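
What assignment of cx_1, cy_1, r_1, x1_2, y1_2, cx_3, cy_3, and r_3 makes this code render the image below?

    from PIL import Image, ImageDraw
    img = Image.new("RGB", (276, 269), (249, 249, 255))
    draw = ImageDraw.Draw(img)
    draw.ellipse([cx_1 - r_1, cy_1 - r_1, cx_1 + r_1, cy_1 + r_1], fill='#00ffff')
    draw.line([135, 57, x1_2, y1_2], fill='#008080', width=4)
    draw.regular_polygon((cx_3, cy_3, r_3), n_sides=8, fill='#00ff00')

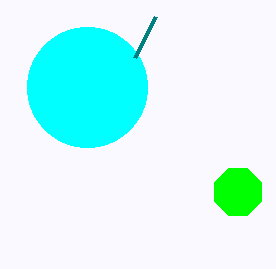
cx_1 = 87; cy_1 = 87; r_1 = 60; x1_2 = 156; y1_2 = 16; cx_3 = 238; cy_3 = 192; r_3 = 25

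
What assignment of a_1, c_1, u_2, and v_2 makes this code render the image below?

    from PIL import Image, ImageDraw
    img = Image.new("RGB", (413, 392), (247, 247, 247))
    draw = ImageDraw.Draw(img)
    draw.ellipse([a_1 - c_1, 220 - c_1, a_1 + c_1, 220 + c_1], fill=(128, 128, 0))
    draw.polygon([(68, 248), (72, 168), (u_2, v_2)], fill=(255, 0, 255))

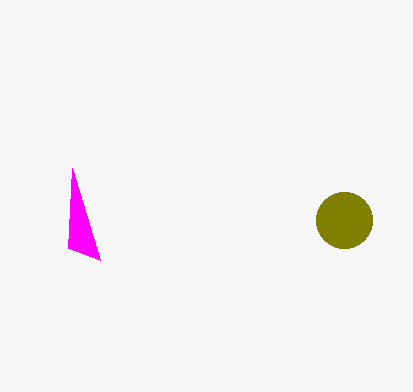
a_1 = 344, c_1 = 28, u_2 = 100, v_2 = 260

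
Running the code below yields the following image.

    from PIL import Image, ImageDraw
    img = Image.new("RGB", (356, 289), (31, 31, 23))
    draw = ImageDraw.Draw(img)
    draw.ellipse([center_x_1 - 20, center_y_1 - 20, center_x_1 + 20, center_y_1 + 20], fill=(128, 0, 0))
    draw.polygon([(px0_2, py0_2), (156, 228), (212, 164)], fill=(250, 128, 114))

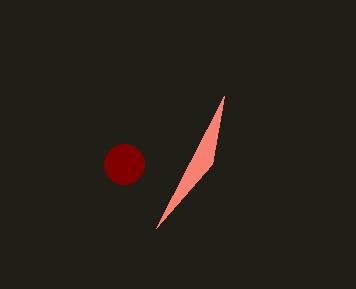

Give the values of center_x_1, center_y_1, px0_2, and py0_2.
center_x_1 = 124, center_y_1 = 164, px0_2 = 224, py0_2 = 96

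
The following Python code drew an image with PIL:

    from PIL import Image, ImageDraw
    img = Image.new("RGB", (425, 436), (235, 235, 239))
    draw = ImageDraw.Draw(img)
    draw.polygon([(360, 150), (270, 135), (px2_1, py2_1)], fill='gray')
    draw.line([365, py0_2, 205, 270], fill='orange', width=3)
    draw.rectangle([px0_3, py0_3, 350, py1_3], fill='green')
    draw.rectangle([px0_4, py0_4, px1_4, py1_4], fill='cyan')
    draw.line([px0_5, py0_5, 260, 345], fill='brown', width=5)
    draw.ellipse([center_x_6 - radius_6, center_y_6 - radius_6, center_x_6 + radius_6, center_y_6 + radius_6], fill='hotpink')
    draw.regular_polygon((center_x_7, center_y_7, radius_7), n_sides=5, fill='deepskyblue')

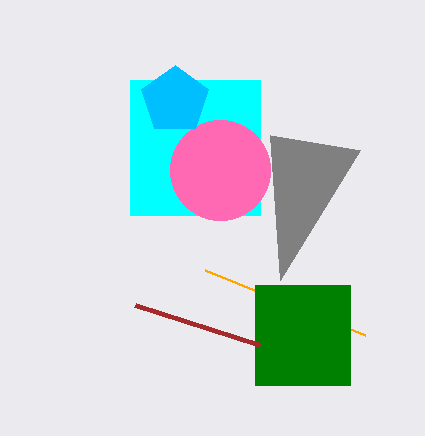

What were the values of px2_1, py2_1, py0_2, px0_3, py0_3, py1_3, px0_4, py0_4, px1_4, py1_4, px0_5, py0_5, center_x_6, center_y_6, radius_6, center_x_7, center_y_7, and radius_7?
px2_1 = 280; py2_1 = 280; py0_2 = 335; px0_3 = 255; py0_3 = 285; py1_3 = 385; px0_4 = 130; py0_4 = 80; px1_4 = 260; py1_4 = 215; px0_5 = 135; py0_5 = 305; center_x_6 = 220; center_y_6 = 170; radius_6 = 50; center_x_7 = 175; center_y_7 = 100; radius_7 = 35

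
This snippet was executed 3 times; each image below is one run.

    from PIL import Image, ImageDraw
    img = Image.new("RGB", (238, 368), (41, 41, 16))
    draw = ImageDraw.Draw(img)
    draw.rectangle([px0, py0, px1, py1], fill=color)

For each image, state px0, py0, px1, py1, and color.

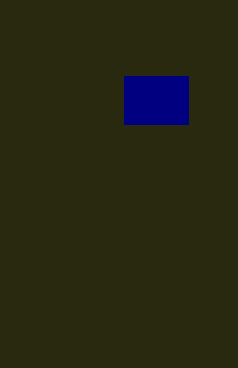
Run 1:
px0 = 124, py0 = 76, px1 = 188, py1 = 124, color = 'navy'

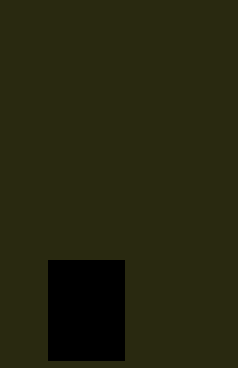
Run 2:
px0 = 48
py0 = 260
px1 = 124
py1 = 360
color = 'black'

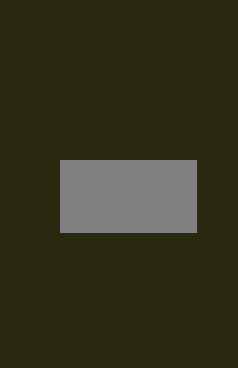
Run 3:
px0 = 60, py0 = 160, px1 = 196, py1 = 232, color = 'gray'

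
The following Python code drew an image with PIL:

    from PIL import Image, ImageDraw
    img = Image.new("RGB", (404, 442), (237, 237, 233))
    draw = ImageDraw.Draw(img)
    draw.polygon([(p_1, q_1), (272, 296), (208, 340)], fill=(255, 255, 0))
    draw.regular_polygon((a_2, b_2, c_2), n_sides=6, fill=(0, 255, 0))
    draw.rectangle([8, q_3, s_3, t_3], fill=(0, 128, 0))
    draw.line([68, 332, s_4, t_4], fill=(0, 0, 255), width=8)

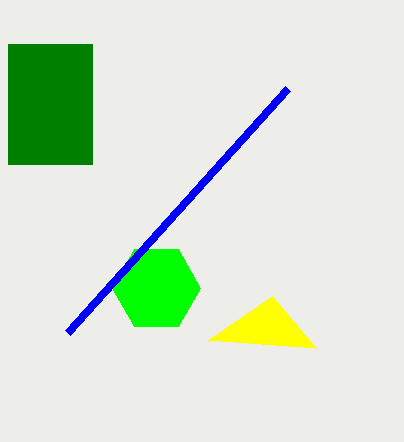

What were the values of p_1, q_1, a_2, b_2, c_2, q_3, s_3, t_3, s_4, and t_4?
p_1 = 316; q_1 = 348; a_2 = 156; b_2 = 288; c_2 = 44; q_3 = 44; s_3 = 92; t_3 = 164; s_4 = 288; t_4 = 88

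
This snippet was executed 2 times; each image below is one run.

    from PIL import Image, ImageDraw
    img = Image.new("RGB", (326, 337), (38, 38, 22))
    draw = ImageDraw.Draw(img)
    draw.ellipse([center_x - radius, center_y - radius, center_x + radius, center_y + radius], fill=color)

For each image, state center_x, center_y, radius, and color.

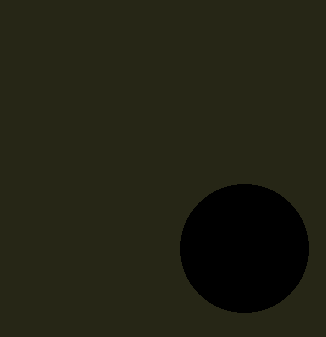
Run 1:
center_x = 244; center_y = 248; radius = 64; color = 'black'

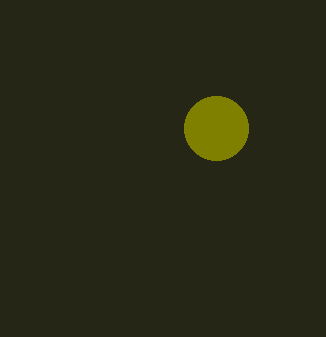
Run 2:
center_x = 216; center_y = 128; radius = 32; color = 'olive'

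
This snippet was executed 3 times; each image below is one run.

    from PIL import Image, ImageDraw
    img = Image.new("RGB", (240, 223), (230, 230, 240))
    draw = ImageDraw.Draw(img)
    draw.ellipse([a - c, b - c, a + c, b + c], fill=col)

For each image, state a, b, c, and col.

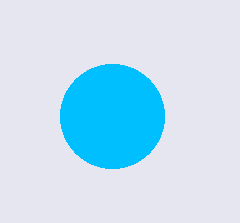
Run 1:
a = 112
b = 116
c = 52
col = 'deepskyblue'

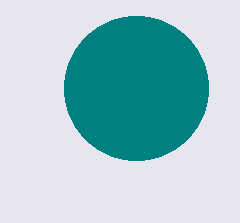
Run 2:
a = 136, b = 88, c = 72, col = 'teal'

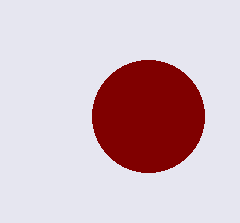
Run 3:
a = 148
b = 116
c = 56
col = 'maroon'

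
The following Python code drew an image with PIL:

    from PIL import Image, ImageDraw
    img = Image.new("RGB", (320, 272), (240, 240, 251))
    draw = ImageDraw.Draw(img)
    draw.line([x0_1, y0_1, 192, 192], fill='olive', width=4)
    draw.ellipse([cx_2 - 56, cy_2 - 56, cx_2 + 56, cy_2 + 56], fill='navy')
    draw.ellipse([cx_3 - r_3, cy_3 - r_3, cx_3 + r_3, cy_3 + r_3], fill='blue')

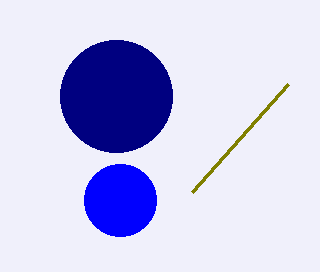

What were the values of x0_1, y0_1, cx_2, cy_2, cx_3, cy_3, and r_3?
x0_1 = 288; y0_1 = 84; cx_2 = 116; cy_2 = 96; cx_3 = 120; cy_3 = 200; r_3 = 36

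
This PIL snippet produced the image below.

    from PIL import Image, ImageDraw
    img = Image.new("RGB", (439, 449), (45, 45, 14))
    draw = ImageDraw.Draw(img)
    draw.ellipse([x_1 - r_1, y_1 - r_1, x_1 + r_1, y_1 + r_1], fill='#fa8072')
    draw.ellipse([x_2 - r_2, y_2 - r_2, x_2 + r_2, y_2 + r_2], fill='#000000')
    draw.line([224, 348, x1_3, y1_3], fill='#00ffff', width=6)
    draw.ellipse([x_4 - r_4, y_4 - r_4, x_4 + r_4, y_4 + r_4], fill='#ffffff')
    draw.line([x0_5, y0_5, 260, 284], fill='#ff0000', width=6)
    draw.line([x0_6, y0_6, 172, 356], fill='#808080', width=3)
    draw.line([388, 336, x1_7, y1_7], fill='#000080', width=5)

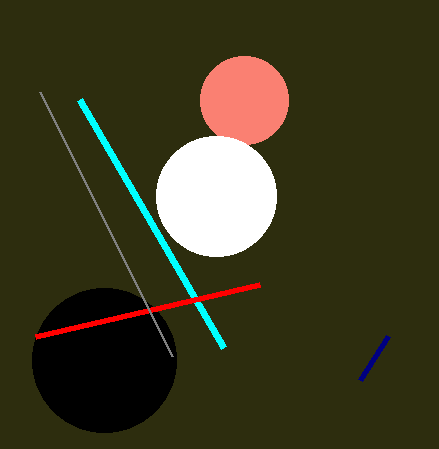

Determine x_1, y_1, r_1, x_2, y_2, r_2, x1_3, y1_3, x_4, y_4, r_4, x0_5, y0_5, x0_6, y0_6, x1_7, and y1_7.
x_1 = 244
y_1 = 100
r_1 = 44
x_2 = 104
y_2 = 360
r_2 = 72
x1_3 = 80
y1_3 = 100
x_4 = 216
y_4 = 196
r_4 = 60
x0_5 = 36
y0_5 = 336
x0_6 = 40
y0_6 = 92
x1_7 = 360
y1_7 = 380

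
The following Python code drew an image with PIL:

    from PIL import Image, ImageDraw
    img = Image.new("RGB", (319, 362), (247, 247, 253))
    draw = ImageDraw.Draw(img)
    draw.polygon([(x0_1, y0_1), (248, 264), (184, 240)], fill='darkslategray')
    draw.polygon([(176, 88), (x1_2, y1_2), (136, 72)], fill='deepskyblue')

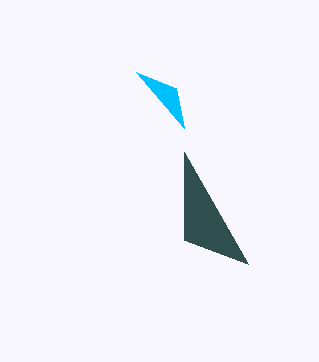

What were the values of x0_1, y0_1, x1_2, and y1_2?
x0_1 = 184; y0_1 = 152; x1_2 = 184; y1_2 = 128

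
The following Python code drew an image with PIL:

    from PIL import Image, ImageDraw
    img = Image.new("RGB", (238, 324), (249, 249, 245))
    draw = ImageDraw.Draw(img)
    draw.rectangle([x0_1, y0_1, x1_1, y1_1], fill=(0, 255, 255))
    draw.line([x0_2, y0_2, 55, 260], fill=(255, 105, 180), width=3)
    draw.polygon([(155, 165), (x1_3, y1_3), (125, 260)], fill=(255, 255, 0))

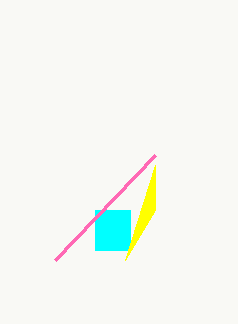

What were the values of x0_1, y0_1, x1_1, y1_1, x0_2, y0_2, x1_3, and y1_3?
x0_1 = 95; y0_1 = 210; x1_1 = 130; y1_1 = 250; x0_2 = 155; y0_2 = 155; x1_3 = 155; y1_3 = 210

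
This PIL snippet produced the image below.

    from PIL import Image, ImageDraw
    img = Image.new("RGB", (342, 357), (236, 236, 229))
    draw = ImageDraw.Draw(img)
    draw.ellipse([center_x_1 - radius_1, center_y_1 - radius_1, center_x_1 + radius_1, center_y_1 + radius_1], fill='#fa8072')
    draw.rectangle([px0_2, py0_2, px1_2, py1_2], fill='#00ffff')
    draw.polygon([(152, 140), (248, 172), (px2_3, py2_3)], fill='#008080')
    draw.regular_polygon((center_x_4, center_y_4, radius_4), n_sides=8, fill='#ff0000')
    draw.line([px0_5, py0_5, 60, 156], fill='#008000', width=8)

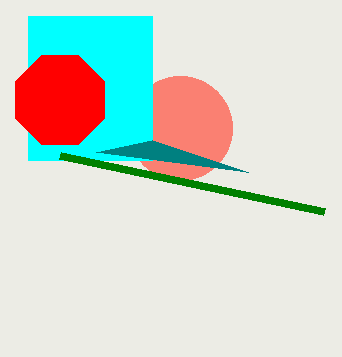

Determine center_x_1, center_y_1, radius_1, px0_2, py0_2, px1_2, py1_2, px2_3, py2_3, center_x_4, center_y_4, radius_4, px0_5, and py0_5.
center_x_1 = 180
center_y_1 = 128
radius_1 = 52
px0_2 = 28
py0_2 = 16
px1_2 = 152
py1_2 = 160
px2_3 = 96
py2_3 = 152
center_x_4 = 60
center_y_4 = 100
radius_4 = 48
px0_5 = 324
py0_5 = 212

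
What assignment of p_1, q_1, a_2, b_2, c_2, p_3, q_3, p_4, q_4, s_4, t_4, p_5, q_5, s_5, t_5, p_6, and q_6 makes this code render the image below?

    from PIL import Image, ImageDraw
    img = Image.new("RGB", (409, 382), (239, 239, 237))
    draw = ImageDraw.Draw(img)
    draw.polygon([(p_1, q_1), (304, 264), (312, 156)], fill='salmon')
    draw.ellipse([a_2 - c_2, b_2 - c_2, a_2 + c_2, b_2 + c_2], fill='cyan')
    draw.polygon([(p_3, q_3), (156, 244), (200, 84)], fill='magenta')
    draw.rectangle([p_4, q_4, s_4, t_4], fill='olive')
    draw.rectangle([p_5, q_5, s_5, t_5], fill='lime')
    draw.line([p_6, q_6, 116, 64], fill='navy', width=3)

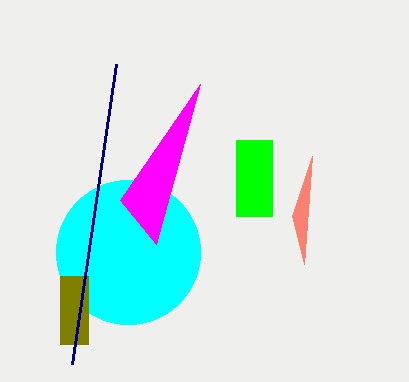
p_1 = 292
q_1 = 216
a_2 = 128
b_2 = 252
c_2 = 72
p_3 = 120
q_3 = 200
p_4 = 60
q_4 = 276
s_4 = 88
t_4 = 344
p_5 = 236
q_5 = 140
s_5 = 272
t_5 = 216
p_6 = 72
q_6 = 364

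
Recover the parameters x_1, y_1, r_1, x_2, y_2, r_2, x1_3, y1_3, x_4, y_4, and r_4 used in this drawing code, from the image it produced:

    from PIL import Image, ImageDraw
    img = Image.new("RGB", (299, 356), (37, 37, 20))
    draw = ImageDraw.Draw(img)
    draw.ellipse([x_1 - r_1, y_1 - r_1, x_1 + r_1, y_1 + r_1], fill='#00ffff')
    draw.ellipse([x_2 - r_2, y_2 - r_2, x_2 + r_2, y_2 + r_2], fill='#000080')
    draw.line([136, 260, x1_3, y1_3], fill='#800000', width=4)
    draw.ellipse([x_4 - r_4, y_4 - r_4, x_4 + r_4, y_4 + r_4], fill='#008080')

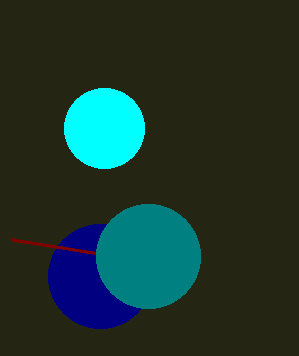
x_1 = 104, y_1 = 128, r_1 = 40, x_2 = 100, y_2 = 276, r_2 = 52, x1_3 = 12, y1_3 = 240, x_4 = 148, y_4 = 256, r_4 = 52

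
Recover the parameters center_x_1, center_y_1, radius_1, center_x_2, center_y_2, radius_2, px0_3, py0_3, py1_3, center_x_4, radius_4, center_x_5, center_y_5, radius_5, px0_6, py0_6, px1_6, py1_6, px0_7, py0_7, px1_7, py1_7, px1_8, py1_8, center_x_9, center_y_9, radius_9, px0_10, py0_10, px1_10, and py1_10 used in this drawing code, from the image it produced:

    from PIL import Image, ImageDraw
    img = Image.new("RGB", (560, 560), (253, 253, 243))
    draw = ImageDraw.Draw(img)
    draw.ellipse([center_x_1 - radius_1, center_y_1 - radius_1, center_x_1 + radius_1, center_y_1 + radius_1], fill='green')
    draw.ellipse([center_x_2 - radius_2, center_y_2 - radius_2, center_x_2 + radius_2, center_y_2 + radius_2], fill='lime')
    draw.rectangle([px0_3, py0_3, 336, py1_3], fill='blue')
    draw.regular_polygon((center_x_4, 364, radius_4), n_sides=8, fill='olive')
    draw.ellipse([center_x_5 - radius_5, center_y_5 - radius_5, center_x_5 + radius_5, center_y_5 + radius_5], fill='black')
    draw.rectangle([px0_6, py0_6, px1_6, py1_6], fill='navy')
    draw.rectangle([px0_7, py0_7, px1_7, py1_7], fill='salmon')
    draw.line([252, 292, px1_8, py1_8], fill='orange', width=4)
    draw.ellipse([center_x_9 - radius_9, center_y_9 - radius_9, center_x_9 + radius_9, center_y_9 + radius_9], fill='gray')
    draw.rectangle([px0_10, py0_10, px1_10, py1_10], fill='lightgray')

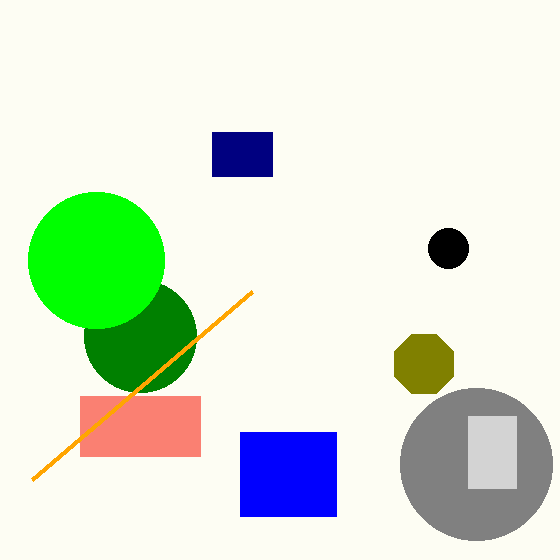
center_x_1 = 140; center_y_1 = 336; radius_1 = 56; center_x_2 = 96; center_y_2 = 260; radius_2 = 68; px0_3 = 240; py0_3 = 432; py1_3 = 516; center_x_4 = 424; radius_4 = 32; center_x_5 = 448; center_y_5 = 248; radius_5 = 20; px0_6 = 212; py0_6 = 132; px1_6 = 272; py1_6 = 176; px0_7 = 80; py0_7 = 396; px1_7 = 200; py1_7 = 456; px1_8 = 32; py1_8 = 480; center_x_9 = 476; center_y_9 = 464; radius_9 = 76; px0_10 = 468; py0_10 = 416; px1_10 = 516; py1_10 = 488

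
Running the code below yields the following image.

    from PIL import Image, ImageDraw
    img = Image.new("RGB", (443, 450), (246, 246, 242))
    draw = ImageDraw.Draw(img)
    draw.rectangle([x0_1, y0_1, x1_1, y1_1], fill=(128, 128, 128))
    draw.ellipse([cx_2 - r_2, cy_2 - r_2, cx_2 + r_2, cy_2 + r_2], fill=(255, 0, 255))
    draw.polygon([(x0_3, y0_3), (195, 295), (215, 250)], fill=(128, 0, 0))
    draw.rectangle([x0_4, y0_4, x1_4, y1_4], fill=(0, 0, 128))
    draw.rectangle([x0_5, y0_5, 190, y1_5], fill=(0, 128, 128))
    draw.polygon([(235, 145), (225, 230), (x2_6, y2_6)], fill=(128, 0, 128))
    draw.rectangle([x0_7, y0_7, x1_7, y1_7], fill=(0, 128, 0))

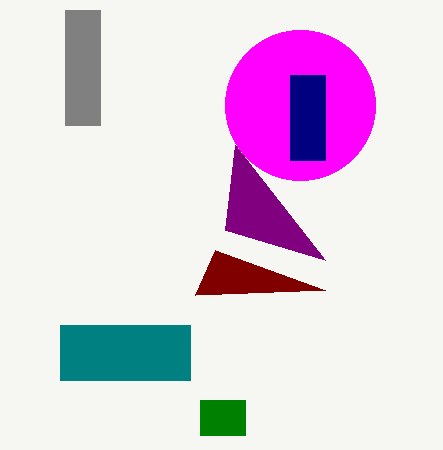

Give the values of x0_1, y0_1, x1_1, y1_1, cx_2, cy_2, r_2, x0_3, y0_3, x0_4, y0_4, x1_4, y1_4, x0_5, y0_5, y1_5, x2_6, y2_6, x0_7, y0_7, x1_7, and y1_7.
x0_1 = 65; y0_1 = 10; x1_1 = 100; y1_1 = 125; cx_2 = 300; cy_2 = 105; r_2 = 75; x0_3 = 325; y0_3 = 290; x0_4 = 290; y0_4 = 75; x1_4 = 325; y1_4 = 160; x0_5 = 60; y0_5 = 325; y1_5 = 380; x2_6 = 325; y2_6 = 260; x0_7 = 200; y0_7 = 400; x1_7 = 245; y1_7 = 435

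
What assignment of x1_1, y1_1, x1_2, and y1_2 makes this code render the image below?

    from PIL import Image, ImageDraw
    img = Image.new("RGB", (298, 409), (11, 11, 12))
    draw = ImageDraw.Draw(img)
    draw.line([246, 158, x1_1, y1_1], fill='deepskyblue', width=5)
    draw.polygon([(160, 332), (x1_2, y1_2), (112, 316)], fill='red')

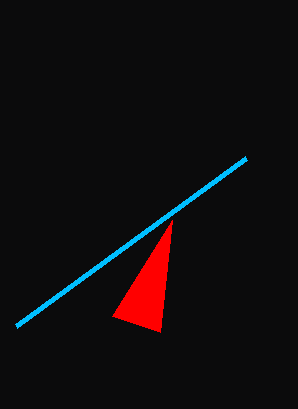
x1_1 = 16; y1_1 = 326; x1_2 = 172; y1_2 = 220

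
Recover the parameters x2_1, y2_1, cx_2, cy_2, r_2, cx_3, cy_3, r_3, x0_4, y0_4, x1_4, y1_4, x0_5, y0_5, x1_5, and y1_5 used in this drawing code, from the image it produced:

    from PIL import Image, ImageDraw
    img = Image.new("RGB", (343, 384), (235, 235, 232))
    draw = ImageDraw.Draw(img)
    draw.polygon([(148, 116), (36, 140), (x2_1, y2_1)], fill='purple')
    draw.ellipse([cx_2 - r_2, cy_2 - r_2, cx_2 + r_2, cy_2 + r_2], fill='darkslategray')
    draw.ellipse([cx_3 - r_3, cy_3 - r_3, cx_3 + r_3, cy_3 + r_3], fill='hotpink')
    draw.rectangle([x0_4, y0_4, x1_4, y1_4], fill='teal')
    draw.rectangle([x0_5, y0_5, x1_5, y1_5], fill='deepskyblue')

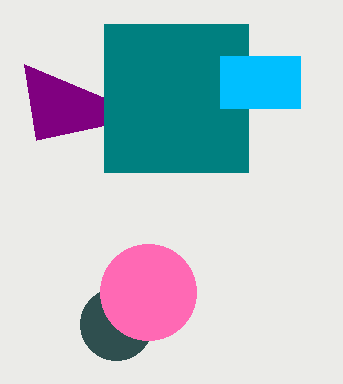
x2_1 = 24; y2_1 = 64; cx_2 = 116; cy_2 = 324; r_2 = 36; cx_3 = 148; cy_3 = 292; r_3 = 48; x0_4 = 104; y0_4 = 24; x1_4 = 248; y1_4 = 172; x0_5 = 220; y0_5 = 56; x1_5 = 300; y1_5 = 108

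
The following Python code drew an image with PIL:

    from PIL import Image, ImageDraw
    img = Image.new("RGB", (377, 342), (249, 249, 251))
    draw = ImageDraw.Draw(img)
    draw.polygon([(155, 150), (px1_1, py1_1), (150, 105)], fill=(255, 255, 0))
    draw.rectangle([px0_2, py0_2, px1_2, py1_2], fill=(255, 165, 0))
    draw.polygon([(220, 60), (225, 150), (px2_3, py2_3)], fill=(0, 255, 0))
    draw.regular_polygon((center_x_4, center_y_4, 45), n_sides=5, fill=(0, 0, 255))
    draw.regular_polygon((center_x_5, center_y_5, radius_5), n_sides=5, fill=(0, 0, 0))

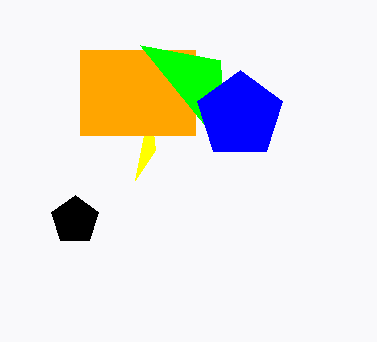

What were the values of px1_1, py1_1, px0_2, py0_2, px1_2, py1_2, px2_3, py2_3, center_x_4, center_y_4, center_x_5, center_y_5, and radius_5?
px1_1 = 135; py1_1 = 180; px0_2 = 80; py0_2 = 50; px1_2 = 195; py1_2 = 135; px2_3 = 140; py2_3 = 45; center_x_4 = 240; center_y_4 = 115; center_x_5 = 75; center_y_5 = 220; radius_5 = 25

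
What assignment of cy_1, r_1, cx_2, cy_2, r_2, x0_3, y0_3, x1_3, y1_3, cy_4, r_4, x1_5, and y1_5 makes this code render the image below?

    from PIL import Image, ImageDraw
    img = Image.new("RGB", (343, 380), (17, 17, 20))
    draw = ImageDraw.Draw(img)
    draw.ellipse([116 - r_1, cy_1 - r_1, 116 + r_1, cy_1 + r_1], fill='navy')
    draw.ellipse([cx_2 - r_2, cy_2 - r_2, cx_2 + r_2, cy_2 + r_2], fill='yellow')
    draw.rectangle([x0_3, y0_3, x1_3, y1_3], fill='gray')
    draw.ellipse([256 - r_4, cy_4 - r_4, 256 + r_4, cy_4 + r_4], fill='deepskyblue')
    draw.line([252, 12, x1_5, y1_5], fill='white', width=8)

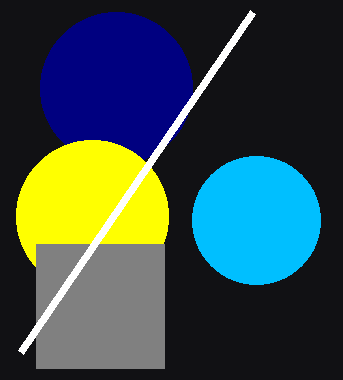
cy_1 = 88; r_1 = 76; cx_2 = 92; cy_2 = 216; r_2 = 76; x0_3 = 36; y0_3 = 244; x1_3 = 164; y1_3 = 368; cy_4 = 220; r_4 = 64; x1_5 = 20; y1_5 = 352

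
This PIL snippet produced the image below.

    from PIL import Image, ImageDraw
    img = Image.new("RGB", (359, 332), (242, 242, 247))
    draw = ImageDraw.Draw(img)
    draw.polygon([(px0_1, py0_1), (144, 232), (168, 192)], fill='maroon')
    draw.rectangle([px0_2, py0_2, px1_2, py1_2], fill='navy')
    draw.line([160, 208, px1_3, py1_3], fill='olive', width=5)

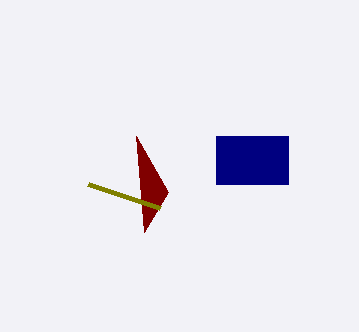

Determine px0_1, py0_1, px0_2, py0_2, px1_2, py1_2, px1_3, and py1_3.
px0_1 = 136; py0_1 = 136; px0_2 = 216; py0_2 = 136; px1_2 = 288; py1_2 = 184; px1_3 = 88; py1_3 = 184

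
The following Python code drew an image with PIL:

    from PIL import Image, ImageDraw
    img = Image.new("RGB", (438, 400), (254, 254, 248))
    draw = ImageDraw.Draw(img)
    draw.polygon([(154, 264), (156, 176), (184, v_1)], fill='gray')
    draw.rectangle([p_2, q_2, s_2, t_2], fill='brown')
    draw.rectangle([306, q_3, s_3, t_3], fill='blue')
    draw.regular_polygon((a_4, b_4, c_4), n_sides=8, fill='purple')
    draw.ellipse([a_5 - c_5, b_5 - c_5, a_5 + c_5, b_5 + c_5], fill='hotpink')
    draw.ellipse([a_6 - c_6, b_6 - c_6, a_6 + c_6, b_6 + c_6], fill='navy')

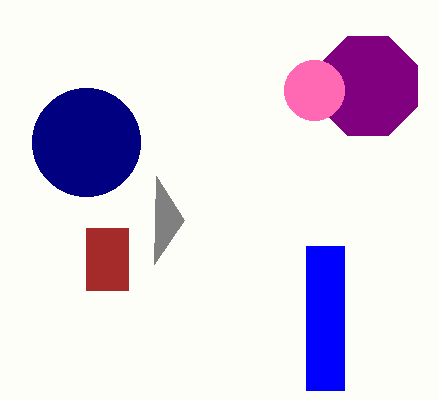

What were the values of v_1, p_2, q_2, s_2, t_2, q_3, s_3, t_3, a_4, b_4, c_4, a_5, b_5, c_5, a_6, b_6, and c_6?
v_1 = 220
p_2 = 86
q_2 = 228
s_2 = 128
t_2 = 290
q_3 = 246
s_3 = 344
t_3 = 390
a_4 = 368
b_4 = 86
c_4 = 54
a_5 = 314
b_5 = 90
c_5 = 30
a_6 = 86
b_6 = 142
c_6 = 54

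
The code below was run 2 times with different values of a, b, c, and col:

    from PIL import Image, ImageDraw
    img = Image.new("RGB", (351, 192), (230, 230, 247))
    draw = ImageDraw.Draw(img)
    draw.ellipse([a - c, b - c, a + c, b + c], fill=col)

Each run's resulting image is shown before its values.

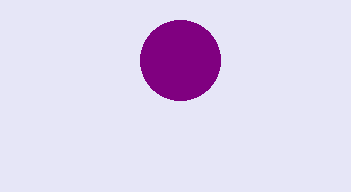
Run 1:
a = 180, b = 60, c = 40, col = 'purple'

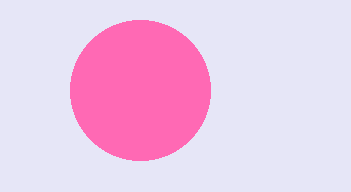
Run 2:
a = 140
b = 90
c = 70
col = 'hotpink'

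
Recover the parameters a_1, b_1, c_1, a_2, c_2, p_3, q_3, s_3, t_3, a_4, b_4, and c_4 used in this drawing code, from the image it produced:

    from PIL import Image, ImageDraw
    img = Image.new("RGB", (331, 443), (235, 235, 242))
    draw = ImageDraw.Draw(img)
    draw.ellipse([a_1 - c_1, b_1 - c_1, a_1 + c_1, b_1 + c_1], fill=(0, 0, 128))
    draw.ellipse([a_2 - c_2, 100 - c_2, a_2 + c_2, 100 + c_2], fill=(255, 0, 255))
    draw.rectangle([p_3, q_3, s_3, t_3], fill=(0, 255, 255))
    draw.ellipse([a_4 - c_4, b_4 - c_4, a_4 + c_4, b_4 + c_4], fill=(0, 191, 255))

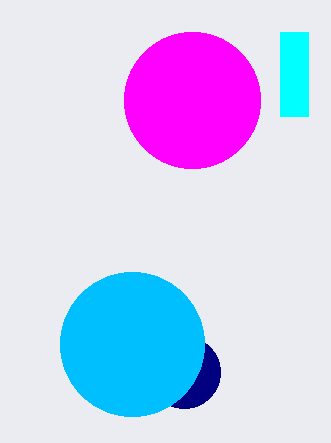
a_1 = 184; b_1 = 372; c_1 = 36; a_2 = 192; c_2 = 68; p_3 = 280; q_3 = 32; s_3 = 308; t_3 = 116; a_4 = 132; b_4 = 344; c_4 = 72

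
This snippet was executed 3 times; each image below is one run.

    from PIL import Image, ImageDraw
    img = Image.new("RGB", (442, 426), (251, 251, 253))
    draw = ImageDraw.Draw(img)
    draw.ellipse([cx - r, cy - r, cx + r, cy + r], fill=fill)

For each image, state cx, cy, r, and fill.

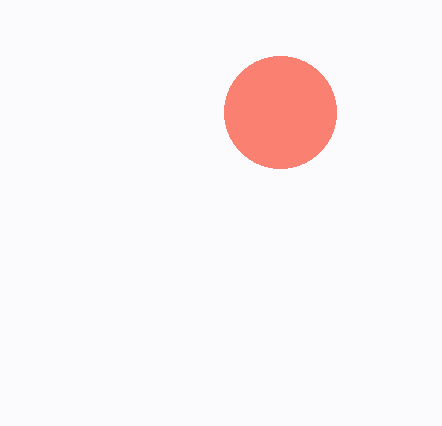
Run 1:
cx = 280; cy = 112; r = 56; fill = 'salmon'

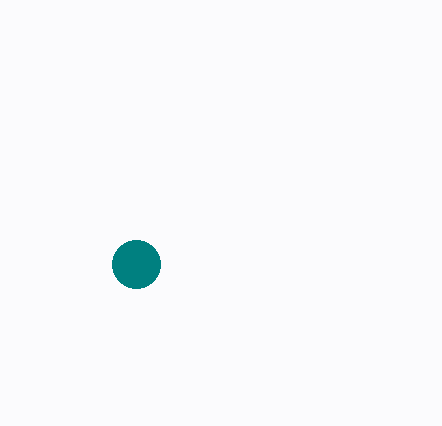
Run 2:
cx = 136
cy = 264
r = 24
fill = 'teal'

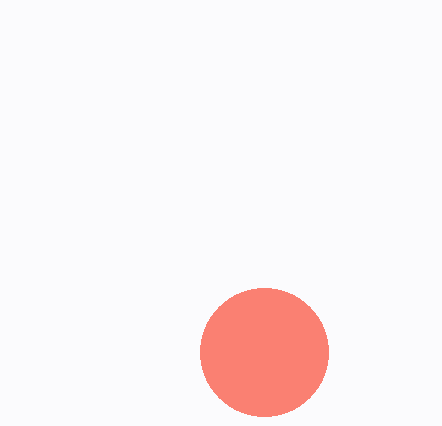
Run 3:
cx = 264
cy = 352
r = 64
fill = 'salmon'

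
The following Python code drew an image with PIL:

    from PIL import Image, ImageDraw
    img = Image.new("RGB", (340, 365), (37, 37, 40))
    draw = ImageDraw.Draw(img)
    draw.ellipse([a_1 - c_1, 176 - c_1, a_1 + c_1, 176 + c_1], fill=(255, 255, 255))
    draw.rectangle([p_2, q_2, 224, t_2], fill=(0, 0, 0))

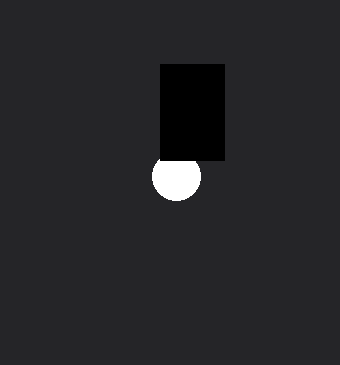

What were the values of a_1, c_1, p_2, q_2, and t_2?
a_1 = 176; c_1 = 24; p_2 = 160; q_2 = 64; t_2 = 160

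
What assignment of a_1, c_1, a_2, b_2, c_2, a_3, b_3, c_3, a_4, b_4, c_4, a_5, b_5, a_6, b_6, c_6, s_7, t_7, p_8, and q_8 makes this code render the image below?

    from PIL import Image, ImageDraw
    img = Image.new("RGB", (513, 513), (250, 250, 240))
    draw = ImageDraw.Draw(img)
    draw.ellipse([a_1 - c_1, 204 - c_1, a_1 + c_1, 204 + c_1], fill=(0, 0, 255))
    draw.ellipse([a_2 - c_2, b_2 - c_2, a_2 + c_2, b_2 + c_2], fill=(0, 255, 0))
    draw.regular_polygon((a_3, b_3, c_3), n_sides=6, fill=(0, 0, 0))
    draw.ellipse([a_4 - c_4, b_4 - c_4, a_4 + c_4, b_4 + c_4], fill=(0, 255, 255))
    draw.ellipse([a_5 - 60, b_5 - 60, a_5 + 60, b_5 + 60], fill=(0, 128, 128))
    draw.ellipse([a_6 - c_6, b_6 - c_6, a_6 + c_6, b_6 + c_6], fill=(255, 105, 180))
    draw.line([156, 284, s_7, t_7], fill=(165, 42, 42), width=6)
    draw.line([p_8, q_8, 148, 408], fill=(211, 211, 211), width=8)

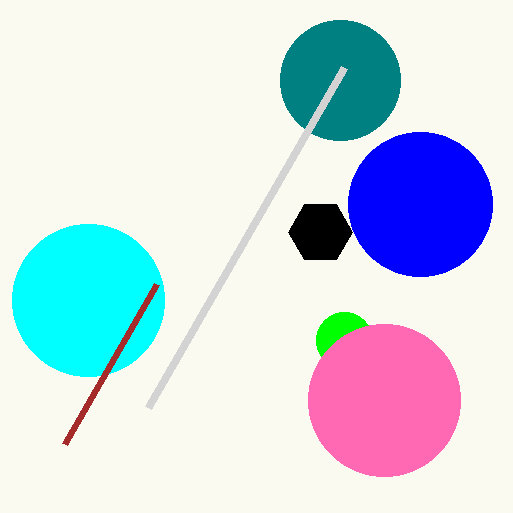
a_1 = 420; c_1 = 72; a_2 = 344; b_2 = 340; c_2 = 28; a_3 = 320; b_3 = 232; c_3 = 32; a_4 = 88; b_4 = 300; c_4 = 76; a_5 = 340; b_5 = 80; a_6 = 384; b_6 = 400; c_6 = 76; s_7 = 64; t_7 = 444; p_8 = 344; q_8 = 68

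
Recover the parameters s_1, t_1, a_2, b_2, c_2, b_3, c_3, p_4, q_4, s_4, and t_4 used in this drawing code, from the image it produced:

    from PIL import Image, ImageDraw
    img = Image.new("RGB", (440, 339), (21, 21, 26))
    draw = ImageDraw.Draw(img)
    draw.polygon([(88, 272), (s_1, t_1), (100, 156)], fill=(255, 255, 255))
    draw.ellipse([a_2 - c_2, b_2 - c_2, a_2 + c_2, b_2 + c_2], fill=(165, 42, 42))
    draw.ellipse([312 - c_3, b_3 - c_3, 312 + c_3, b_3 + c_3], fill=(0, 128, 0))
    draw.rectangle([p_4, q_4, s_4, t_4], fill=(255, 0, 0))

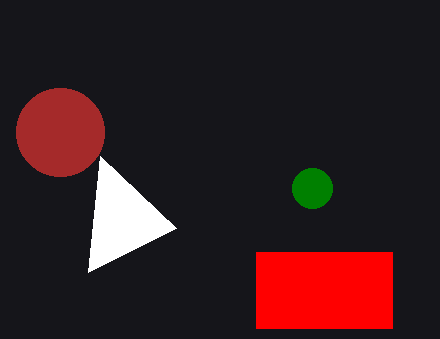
s_1 = 176
t_1 = 228
a_2 = 60
b_2 = 132
c_2 = 44
b_3 = 188
c_3 = 20
p_4 = 256
q_4 = 252
s_4 = 392
t_4 = 328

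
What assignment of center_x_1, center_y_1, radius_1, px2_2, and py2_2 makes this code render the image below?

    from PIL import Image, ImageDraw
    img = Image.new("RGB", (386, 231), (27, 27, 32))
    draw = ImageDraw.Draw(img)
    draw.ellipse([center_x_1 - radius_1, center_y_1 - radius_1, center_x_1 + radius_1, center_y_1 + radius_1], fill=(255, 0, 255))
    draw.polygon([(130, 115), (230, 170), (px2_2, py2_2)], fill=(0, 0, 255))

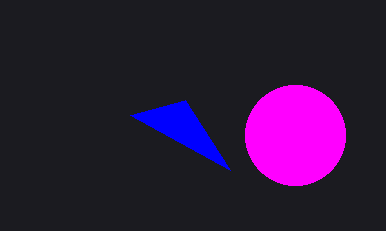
center_x_1 = 295
center_y_1 = 135
radius_1 = 50
px2_2 = 185
py2_2 = 100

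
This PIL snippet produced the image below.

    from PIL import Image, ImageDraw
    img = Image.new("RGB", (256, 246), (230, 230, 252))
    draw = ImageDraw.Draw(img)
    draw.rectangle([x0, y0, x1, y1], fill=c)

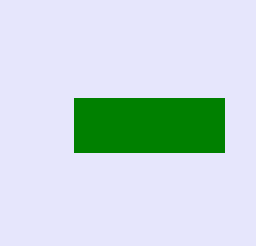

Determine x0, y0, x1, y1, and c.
x0 = 74
y0 = 98
x1 = 224
y1 = 152
c = 'green'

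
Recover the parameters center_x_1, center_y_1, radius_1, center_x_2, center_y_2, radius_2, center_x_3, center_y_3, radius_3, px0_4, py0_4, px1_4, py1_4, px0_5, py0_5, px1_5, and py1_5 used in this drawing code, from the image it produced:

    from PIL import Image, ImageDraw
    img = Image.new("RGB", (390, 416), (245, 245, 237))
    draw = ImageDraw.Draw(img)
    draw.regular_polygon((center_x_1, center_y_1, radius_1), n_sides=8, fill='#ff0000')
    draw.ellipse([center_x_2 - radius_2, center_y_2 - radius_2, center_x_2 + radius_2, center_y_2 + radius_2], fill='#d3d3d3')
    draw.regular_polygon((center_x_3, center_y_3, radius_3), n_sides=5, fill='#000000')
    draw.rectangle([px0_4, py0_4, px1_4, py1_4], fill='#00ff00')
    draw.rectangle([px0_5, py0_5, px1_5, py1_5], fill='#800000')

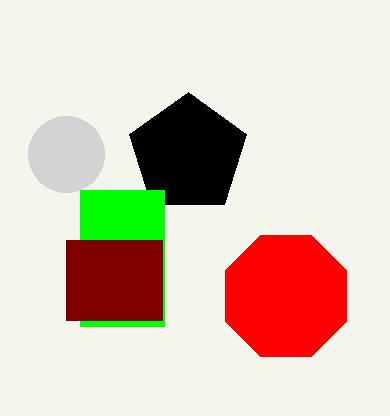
center_x_1 = 286
center_y_1 = 296
radius_1 = 66
center_x_2 = 66
center_y_2 = 154
radius_2 = 38
center_x_3 = 188
center_y_3 = 154
radius_3 = 62
px0_4 = 80
py0_4 = 190
px1_4 = 164
py1_4 = 326
px0_5 = 66
py0_5 = 240
px1_5 = 162
py1_5 = 320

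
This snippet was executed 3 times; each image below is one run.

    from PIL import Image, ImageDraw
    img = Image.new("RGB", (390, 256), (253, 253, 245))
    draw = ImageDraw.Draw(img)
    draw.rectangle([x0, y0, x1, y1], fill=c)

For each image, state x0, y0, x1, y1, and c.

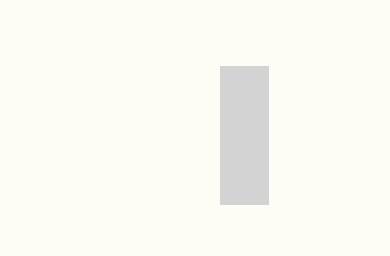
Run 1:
x0 = 220
y0 = 66
x1 = 268
y1 = 204
c = 'lightgray'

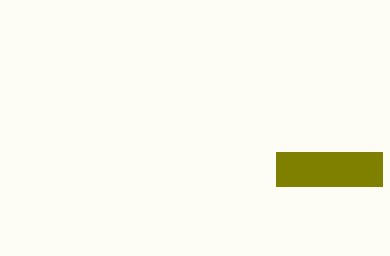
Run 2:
x0 = 276; y0 = 152; x1 = 382; y1 = 186; c = 'olive'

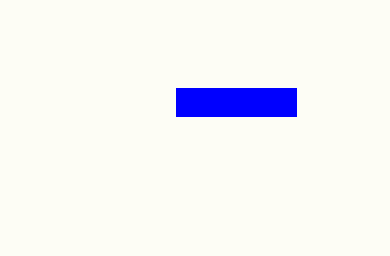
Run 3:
x0 = 176
y0 = 88
x1 = 296
y1 = 116
c = 'blue'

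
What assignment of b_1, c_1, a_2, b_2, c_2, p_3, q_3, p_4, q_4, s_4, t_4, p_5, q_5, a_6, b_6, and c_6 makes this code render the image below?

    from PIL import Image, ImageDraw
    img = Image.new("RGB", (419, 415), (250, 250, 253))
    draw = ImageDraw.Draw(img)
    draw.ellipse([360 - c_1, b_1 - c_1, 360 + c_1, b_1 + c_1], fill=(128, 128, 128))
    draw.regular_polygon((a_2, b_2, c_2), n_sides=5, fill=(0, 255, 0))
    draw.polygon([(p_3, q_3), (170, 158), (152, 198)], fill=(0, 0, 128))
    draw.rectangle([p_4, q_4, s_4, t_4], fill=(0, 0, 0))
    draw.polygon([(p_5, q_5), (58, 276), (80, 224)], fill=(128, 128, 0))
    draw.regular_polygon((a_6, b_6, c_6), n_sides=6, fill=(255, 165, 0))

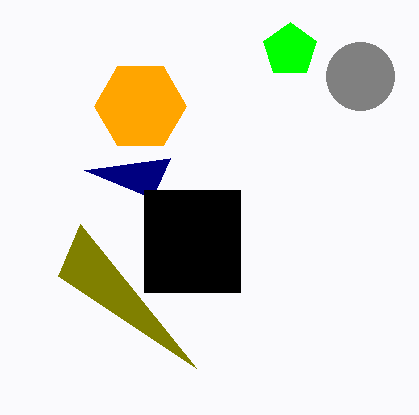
b_1 = 76, c_1 = 34, a_2 = 290, b_2 = 50, c_2 = 28, p_3 = 84, q_3 = 170, p_4 = 144, q_4 = 190, s_4 = 240, t_4 = 292, p_5 = 196, q_5 = 368, a_6 = 140, b_6 = 106, c_6 = 46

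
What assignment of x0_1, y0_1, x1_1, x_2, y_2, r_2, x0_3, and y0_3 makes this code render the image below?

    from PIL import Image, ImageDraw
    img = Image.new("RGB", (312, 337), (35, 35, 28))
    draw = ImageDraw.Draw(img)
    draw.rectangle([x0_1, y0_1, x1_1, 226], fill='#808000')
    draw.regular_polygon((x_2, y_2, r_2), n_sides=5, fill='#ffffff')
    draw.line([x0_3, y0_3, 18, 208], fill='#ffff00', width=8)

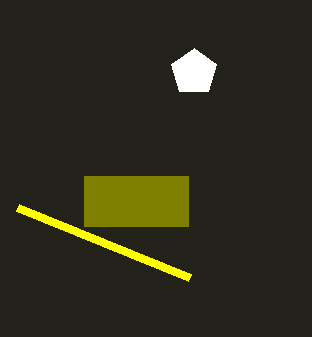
x0_1 = 84; y0_1 = 176; x1_1 = 188; x_2 = 194; y_2 = 72; r_2 = 24; x0_3 = 190; y0_3 = 278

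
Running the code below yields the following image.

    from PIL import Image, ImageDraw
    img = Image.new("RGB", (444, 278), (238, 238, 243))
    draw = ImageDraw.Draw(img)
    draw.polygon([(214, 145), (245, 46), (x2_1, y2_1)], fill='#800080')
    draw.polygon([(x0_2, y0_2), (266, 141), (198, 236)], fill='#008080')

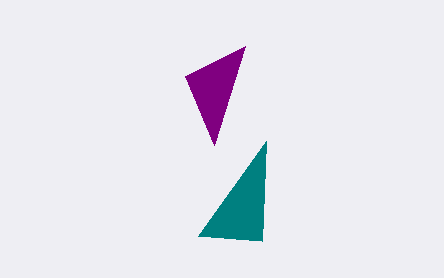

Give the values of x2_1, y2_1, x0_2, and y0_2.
x2_1 = 185; y2_1 = 76; x0_2 = 262; y0_2 = 241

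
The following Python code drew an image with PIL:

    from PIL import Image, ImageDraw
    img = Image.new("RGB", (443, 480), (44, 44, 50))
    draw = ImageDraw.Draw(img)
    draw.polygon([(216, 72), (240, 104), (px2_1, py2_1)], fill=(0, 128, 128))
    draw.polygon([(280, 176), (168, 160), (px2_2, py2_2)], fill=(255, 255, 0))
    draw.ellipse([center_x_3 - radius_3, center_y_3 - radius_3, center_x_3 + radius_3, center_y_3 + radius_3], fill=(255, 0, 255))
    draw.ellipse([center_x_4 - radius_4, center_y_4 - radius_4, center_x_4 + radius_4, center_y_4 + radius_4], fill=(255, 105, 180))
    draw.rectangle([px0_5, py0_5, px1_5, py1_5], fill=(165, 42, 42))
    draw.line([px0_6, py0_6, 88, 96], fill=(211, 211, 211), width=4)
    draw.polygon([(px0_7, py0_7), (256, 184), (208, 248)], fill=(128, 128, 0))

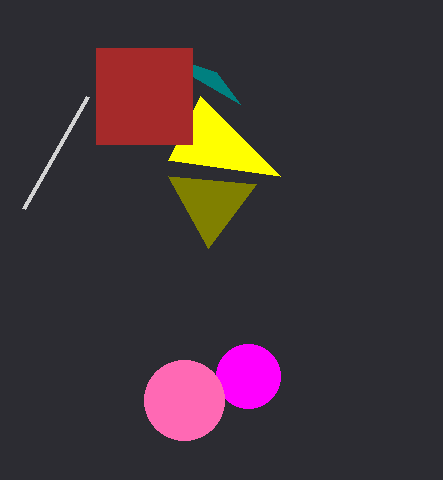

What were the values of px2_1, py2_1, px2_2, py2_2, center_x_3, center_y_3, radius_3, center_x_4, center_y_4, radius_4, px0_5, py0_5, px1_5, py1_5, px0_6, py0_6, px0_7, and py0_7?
px2_1 = 144; py2_1 = 48; px2_2 = 200; py2_2 = 96; center_x_3 = 248; center_y_3 = 376; radius_3 = 32; center_x_4 = 184; center_y_4 = 400; radius_4 = 40; px0_5 = 96; py0_5 = 48; px1_5 = 192; py1_5 = 144; px0_6 = 24; py0_6 = 208; px0_7 = 168; py0_7 = 176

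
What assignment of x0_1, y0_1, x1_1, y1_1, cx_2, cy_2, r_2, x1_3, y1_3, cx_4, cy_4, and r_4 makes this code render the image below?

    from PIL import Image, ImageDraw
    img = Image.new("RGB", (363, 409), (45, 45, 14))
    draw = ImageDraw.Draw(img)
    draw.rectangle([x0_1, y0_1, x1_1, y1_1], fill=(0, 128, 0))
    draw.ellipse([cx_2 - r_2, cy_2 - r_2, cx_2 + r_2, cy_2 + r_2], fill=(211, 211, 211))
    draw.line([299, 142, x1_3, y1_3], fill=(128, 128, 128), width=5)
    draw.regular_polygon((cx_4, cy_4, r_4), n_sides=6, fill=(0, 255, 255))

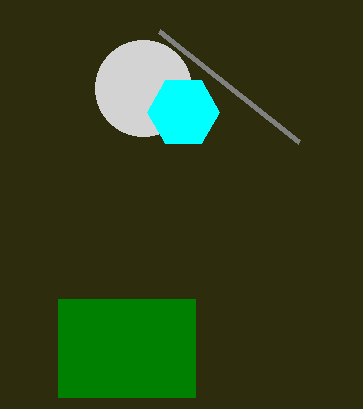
x0_1 = 58
y0_1 = 299
x1_1 = 195
y1_1 = 397
cx_2 = 143
cy_2 = 88
r_2 = 48
x1_3 = 159
y1_3 = 31
cx_4 = 183
cy_4 = 112
r_4 = 36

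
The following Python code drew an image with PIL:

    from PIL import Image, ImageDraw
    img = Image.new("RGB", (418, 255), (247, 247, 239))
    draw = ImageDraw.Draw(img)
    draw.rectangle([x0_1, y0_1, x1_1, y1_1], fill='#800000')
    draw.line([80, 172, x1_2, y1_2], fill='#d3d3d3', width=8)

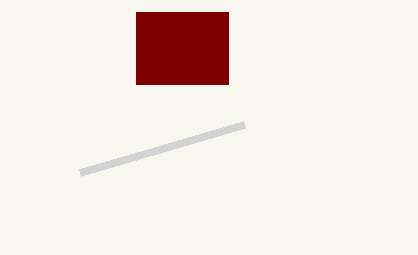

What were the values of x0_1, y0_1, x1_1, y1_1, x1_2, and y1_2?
x0_1 = 136
y0_1 = 12
x1_1 = 228
y1_1 = 84
x1_2 = 244
y1_2 = 124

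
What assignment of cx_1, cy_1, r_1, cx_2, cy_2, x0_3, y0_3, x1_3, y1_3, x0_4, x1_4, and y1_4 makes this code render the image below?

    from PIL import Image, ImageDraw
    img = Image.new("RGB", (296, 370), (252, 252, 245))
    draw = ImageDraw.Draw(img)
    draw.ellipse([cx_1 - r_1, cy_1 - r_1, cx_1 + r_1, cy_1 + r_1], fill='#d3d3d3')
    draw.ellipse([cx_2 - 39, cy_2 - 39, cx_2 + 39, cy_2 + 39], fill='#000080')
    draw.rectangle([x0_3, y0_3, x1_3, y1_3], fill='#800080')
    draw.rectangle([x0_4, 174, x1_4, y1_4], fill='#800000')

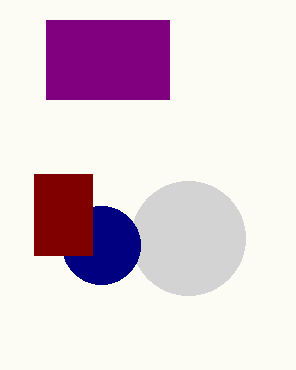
cx_1 = 188; cy_1 = 238; r_1 = 57; cx_2 = 101; cy_2 = 245; x0_3 = 46; y0_3 = 20; x1_3 = 169; y1_3 = 99; x0_4 = 34; x1_4 = 92; y1_4 = 255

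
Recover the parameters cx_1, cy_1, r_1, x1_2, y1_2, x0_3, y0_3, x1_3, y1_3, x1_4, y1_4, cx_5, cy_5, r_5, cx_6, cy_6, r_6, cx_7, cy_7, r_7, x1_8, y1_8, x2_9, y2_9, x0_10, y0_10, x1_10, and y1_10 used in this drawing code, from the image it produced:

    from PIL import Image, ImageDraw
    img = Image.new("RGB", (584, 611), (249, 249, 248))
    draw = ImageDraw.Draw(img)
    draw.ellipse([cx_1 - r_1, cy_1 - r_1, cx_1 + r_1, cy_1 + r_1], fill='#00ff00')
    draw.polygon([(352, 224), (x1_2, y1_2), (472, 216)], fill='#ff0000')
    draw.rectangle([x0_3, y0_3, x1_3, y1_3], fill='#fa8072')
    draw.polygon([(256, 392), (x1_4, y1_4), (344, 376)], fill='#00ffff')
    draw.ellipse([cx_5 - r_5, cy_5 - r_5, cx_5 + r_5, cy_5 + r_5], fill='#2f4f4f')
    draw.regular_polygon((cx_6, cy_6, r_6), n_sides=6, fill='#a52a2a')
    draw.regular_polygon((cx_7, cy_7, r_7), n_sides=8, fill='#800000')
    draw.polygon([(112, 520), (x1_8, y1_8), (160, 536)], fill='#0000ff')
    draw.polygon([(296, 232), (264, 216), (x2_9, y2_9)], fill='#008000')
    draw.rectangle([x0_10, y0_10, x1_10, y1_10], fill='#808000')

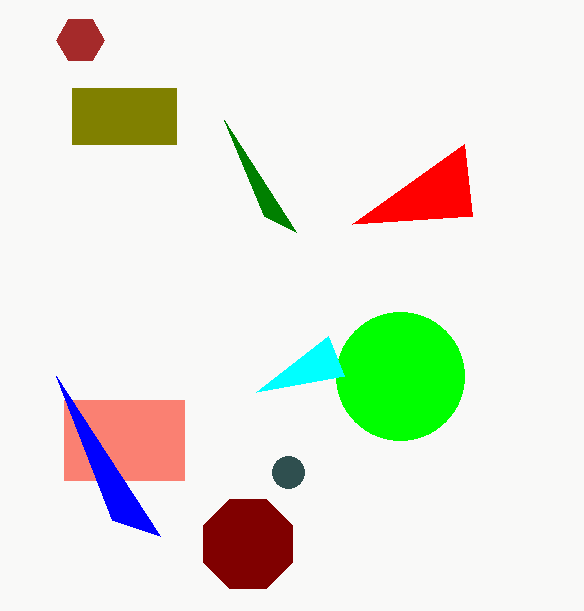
cx_1 = 400, cy_1 = 376, r_1 = 64, x1_2 = 464, y1_2 = 144, x0_3 = 64, y0_3 = 400, x1_3 = 184, y1_3 = 480, x1_4 = 328, y1_4 = 336, cx_5 = 288, cy_5 = 472, r_5 = 16, cx_6 = 80, cy_6 = 40, r_6 = 24, cx_7 = 248, cy_7 = 544, r_7 = 48, x1_8 = 56, y1_8 = 376, x2_9 = 224, y2_9 = 120, x0_10 = 72, y0_10 = 88, x1_10 = 176, y1_10 = 144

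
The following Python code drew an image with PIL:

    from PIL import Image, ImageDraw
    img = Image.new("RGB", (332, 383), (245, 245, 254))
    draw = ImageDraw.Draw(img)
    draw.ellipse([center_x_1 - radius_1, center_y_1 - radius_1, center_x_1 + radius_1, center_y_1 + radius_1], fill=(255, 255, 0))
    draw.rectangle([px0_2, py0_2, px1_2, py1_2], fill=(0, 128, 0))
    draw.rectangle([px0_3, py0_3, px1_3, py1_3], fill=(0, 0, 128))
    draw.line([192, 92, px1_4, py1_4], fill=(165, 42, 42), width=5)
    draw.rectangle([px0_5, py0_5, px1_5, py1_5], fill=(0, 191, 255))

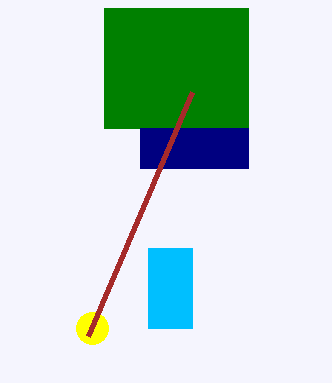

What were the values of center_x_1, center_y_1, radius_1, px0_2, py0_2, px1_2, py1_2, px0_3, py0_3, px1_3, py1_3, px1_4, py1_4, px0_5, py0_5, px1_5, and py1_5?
center_x_1 = 92, center_y_1 = 328, radius_1 = 16, px0_2 = 104, py0_2 = 8, px1_2 = 248, py1_2 = 128, px0_3 = 140, py0_3 = 128, px1_3 = 248, py1_3 = 168, px1_4 = 88, py1_4 = 336, px0_5 = 148, py0_5 = 248, px1_5 = 192, py1_5 = 328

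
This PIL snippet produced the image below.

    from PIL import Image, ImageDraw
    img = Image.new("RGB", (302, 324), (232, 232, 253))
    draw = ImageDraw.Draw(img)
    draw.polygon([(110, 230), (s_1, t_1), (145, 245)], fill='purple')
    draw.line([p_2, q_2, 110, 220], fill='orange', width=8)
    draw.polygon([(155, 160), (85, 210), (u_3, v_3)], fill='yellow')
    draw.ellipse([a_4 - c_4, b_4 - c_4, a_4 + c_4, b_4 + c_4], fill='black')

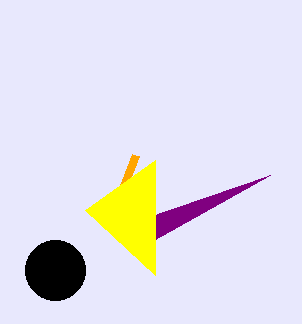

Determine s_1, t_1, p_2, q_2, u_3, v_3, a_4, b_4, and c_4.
s_1 = 270, t_1 = 175, p_2 = 135, q_2 = 155, u_3 = 155, v_3 = 275, a_4 = 55, b_4 = 270, c_4 = 30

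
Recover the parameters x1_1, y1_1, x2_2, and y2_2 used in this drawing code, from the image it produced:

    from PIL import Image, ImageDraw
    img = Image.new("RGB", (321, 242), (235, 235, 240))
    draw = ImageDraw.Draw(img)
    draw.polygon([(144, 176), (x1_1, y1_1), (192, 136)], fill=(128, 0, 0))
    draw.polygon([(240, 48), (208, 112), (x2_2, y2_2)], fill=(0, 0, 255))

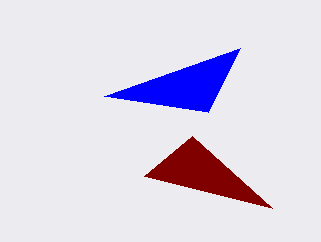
x1_1 = 272
y1_1 = 208
x2_2 = 104
y2_2 = 96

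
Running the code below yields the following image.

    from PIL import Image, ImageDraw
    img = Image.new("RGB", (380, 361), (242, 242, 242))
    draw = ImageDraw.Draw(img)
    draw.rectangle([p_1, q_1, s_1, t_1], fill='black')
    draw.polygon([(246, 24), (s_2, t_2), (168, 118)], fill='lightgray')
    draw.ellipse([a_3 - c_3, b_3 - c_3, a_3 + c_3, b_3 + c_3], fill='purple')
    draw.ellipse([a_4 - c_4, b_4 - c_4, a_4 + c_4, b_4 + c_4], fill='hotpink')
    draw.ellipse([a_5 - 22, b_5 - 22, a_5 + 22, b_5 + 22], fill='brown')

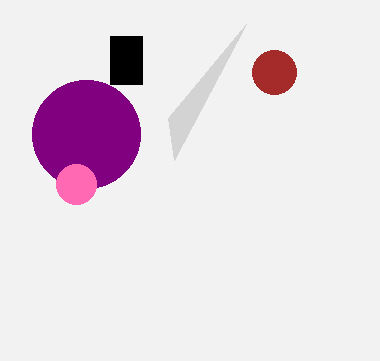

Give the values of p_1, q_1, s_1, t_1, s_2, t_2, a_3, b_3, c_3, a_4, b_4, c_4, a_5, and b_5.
p_1 = 110, q_1 = 36, s_1 = 142, t_1 = 84, s_2 = 174, t_2 = 160, a_3 = 86, b_3 = 134, c_3 = 54, a_4 = 76, b_4 = 184, c_4 = 20, a_5 = 274, b_5 = 72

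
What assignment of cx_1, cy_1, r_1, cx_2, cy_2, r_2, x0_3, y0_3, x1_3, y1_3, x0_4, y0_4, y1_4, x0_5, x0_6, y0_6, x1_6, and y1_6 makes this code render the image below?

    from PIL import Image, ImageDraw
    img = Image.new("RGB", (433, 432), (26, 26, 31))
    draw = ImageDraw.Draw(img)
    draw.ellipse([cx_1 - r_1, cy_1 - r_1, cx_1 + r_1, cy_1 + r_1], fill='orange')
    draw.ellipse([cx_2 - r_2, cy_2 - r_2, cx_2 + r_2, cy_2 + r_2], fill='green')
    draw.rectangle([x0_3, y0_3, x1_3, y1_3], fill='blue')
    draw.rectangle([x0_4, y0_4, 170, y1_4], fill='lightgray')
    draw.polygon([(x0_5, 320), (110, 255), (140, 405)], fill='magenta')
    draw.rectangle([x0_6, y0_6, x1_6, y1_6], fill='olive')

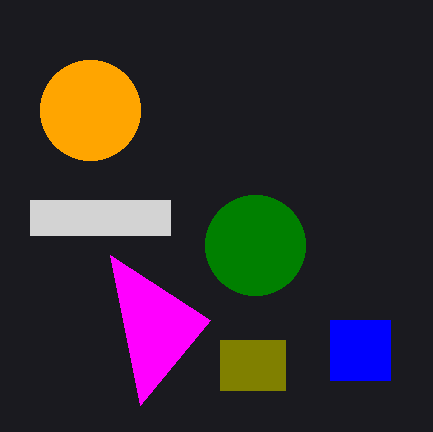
cx_1 = 90; cy_1 = 110; r_1 = 50; cx_2 = 255; cy_2 = 245; r_2 = 50; x0_3 = 330; y0_3 = 320; x1_3 = 390; y1_3 = 380; x0_4 = 30; y0_4 = 200; y1_4 = 235; x0_5 = 210; x0_6 = 220; y0_6 = 340; x1_6 = 285; y1_6 = 390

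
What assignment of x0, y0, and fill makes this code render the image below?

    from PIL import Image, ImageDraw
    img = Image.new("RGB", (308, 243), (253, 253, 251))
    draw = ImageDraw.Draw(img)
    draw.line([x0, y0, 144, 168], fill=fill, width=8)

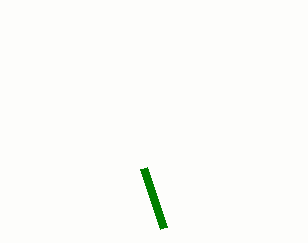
x0 = 164
y0 = 228
fill = 'green'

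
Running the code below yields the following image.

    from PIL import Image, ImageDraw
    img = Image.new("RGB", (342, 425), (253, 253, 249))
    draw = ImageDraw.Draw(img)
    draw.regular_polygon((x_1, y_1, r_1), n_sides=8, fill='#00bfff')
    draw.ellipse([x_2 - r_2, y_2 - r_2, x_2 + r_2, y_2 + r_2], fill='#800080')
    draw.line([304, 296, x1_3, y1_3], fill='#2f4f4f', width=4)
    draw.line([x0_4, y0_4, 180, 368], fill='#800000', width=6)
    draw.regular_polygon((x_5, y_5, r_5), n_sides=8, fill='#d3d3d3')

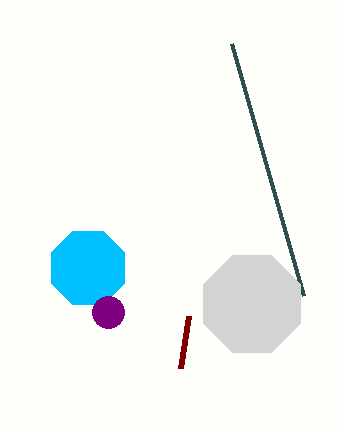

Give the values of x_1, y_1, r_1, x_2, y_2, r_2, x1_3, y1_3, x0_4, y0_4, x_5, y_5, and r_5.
x_1 = 88; y_1 = 268; r_1 = 40; x_2 = 108; y_2 = 312; r_2 = 16; x1_3 = 232; y1_3 = 44; x0_4 = 188; y0_4 = 316; x_5 = 252; y_5 = 304; r_5 = 52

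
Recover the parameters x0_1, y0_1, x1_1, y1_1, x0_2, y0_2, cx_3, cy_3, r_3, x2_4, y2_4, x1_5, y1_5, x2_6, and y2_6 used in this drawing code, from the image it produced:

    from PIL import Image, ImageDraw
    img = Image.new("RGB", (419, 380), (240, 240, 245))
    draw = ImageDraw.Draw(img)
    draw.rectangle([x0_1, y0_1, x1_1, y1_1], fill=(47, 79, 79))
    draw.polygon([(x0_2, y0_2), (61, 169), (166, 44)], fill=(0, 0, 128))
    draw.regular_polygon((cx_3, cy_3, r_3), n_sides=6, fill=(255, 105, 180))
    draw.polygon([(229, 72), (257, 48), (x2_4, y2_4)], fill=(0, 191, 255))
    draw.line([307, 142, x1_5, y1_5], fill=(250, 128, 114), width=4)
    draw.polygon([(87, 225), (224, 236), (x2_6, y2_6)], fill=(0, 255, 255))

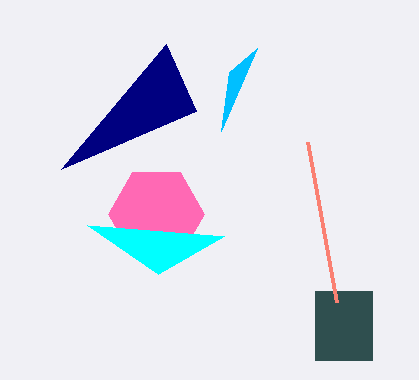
x0_1 = 315; y0_1 = 291; x1_1 = 372; y1_1 = 360; x0_2 = 196; y0_2 = 111; cx_3 = 156; cy_3 = 214; r_3 = 48; x2_4 = 221; y2_4 = 131; x1_5 = 336; y1_5 = 302; x2_6 = 158; y2_6 = 274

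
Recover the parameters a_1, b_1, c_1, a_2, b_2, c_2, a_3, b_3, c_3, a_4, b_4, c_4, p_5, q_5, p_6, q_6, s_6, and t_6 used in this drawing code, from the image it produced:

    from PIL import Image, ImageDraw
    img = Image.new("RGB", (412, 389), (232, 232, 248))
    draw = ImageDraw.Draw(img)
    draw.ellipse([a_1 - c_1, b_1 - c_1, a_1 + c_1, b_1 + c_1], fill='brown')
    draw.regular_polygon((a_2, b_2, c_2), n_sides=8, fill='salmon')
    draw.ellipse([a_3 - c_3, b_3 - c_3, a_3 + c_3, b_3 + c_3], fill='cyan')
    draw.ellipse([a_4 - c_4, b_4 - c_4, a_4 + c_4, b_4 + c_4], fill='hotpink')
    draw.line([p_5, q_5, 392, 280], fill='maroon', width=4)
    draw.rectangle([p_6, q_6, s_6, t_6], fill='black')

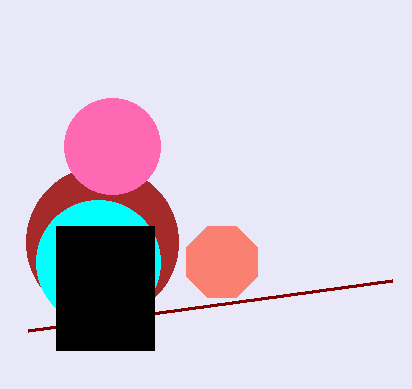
a_1 = 102, b_1 = 242, c_1 = 76, a_2 = 222, b_2 = 262, c_2 = 38, a_3 = 98, b_3 = 262, c_3 = 62, a_4 = 112, b_4 = 146, c_4 = 48, p_5 = 28, q_5 = 330, p_6 = 56, q_6 = 226, s_6 = 154, t_6 = 350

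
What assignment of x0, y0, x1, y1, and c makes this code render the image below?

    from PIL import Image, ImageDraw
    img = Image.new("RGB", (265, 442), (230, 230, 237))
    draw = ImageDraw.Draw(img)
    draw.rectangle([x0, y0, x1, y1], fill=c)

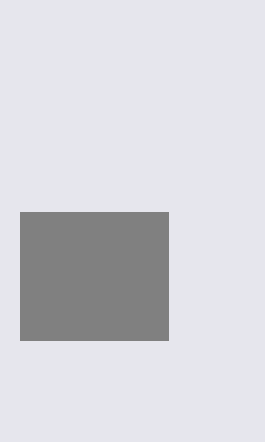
x0 = 20
y0 = 212
x1 = 168
y1 = 340
c = 'gray'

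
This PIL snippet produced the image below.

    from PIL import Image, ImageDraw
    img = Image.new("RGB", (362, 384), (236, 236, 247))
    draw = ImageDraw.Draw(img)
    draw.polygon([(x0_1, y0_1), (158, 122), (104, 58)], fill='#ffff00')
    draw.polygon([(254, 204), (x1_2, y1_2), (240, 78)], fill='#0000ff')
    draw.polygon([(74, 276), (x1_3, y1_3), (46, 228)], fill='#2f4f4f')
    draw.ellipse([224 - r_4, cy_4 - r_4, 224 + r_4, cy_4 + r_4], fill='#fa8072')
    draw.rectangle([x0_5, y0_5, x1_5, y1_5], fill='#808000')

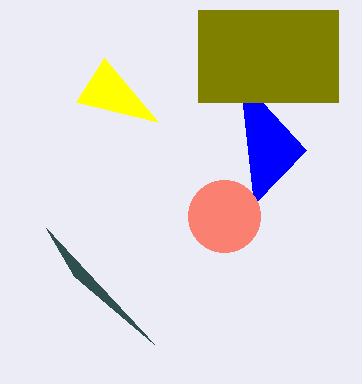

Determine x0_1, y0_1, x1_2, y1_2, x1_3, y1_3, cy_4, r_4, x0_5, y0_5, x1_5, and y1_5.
x0_1 = 76
y0_1 = 102
x1_2 = 306
y1_2 = 150
x1_3 = 154
y1_3 = 344
cy_4 = 216
r_4 = 36
x0_5 = 198
y0_5 = 10
x1_5 = 338
y1_5 = 102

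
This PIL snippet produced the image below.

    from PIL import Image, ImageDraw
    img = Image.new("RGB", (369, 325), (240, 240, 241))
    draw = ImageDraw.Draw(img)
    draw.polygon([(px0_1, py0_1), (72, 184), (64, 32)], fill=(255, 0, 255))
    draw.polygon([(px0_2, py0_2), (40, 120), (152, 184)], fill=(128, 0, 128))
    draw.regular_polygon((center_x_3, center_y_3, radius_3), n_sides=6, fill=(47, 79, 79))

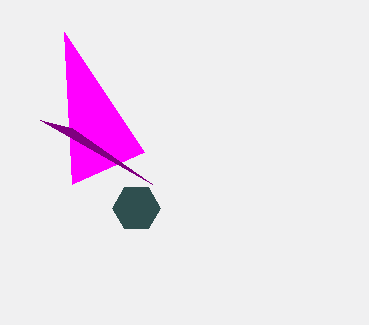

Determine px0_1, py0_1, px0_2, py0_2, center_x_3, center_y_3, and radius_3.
px0_1 = 144, py0_1 = 152, px0_2 = 72, py0_2 = 128, center_x_3 = 136, center_y_3 = 208, radius_3 = 24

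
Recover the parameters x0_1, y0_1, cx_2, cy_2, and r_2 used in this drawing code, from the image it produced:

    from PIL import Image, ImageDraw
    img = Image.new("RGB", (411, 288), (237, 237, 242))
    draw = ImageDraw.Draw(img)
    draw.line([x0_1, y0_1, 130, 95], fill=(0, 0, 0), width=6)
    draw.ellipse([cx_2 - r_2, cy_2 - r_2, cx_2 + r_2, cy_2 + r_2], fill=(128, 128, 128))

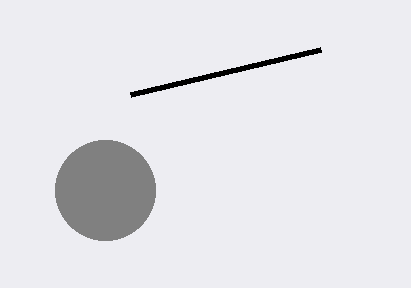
x0_1 = 320
y0_1 = 50
cx_2 = 105
cy_2 = 190
r_2 = 50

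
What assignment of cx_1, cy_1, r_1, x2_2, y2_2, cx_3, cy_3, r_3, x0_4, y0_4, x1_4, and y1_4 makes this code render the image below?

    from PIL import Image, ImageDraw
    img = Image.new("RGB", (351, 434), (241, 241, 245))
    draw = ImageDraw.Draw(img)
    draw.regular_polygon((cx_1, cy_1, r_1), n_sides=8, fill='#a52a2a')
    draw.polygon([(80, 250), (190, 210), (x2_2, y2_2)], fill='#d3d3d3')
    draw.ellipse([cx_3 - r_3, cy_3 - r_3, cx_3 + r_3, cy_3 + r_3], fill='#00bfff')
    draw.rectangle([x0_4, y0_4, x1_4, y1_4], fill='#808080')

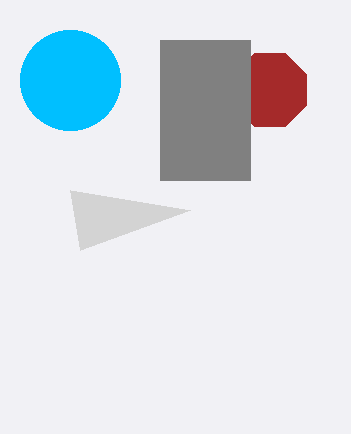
cx_1 = 270; cy_1 = 90; r_1 = 40; x2_2 = 70; y2_2 = 190; cx_3 = 70; cy_3 = 80; r_3 = 50; x0_4 = 160; y0_4 = 40; x1_4 = 250; y1_4 = 180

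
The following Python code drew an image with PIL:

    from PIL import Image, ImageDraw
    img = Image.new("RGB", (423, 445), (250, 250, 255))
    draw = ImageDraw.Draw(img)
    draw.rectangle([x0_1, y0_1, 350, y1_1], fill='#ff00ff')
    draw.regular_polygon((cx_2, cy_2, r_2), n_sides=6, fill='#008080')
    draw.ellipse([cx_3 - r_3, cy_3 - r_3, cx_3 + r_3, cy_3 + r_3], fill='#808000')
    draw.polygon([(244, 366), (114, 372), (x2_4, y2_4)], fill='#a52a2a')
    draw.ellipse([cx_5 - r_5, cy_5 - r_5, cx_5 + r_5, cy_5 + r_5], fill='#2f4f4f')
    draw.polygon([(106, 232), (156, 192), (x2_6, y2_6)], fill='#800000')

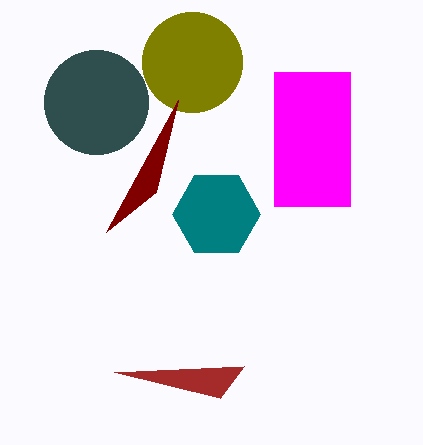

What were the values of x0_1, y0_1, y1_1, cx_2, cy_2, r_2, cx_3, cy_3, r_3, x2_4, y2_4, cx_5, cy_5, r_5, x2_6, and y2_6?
x0_1 = 274, y0_1 = 72, y1_1 = 206, cx_2 = 216, cy_2 = 214, r_2 = 44, cx_3 = 192, cy_3 = 62, r_3 = 50, x2_4 = 220, y2_4 = 398, cx_5 = 96, cy_5 = 102, r_5 = 52, x2_6 = 178, y2_6 = 100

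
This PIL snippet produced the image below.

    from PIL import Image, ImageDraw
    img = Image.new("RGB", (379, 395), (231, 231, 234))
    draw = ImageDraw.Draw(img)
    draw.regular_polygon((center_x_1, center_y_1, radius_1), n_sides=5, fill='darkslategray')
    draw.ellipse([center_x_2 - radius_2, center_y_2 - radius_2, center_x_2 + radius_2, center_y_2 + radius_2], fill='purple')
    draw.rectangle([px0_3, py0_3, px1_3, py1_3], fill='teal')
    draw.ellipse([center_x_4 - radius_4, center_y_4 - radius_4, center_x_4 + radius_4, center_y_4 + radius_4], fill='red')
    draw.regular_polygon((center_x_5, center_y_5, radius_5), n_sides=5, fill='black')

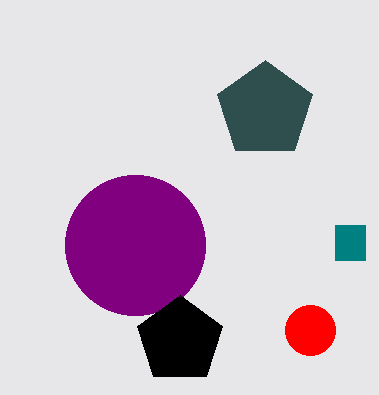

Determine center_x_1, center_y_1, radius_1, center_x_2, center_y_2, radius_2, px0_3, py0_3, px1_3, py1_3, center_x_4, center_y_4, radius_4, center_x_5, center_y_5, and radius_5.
center_x_1 = 265
center_y_1 = 110
radius_1 = 50
center_x_2 = 135
center_y_2 = 245
radius_2 = 70
px0_3 = 335
py0_3 = 225
px1_3 = 365
py1_3 = 260
center_x_4 = 310
center_y_4 = 330
radius_4 = 25
center_x_5 = 180
center_y_5 = 340
radius_5 = 45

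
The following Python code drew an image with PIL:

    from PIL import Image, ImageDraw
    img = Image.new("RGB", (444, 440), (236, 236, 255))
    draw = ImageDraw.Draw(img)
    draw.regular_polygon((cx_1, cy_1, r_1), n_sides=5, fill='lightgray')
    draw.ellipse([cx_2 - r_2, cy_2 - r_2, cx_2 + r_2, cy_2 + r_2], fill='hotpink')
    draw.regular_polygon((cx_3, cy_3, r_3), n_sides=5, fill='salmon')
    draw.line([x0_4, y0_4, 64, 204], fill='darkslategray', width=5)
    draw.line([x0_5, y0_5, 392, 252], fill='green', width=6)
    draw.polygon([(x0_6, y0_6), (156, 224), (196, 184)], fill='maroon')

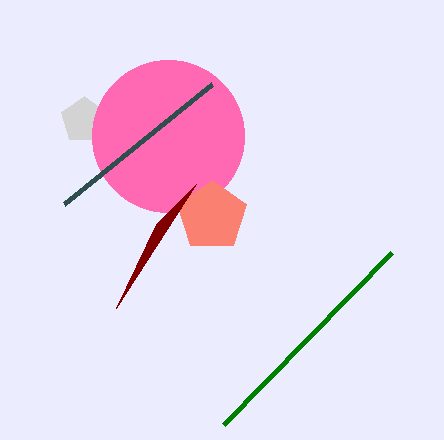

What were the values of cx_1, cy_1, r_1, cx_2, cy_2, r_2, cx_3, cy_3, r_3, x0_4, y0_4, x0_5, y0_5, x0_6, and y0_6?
cx_1 = 84; cy_1 = 120; r_1 = 24; cx_2 = 168; cy_2 = 136; r_2 = 76; cx_3 = 212; cy_3 = 216; r_3 = 36; x0_4 = 212; y0_4 = 84; x0_5 = 224; y0_5 = 424; x0_6 = 116; y0_6 = 308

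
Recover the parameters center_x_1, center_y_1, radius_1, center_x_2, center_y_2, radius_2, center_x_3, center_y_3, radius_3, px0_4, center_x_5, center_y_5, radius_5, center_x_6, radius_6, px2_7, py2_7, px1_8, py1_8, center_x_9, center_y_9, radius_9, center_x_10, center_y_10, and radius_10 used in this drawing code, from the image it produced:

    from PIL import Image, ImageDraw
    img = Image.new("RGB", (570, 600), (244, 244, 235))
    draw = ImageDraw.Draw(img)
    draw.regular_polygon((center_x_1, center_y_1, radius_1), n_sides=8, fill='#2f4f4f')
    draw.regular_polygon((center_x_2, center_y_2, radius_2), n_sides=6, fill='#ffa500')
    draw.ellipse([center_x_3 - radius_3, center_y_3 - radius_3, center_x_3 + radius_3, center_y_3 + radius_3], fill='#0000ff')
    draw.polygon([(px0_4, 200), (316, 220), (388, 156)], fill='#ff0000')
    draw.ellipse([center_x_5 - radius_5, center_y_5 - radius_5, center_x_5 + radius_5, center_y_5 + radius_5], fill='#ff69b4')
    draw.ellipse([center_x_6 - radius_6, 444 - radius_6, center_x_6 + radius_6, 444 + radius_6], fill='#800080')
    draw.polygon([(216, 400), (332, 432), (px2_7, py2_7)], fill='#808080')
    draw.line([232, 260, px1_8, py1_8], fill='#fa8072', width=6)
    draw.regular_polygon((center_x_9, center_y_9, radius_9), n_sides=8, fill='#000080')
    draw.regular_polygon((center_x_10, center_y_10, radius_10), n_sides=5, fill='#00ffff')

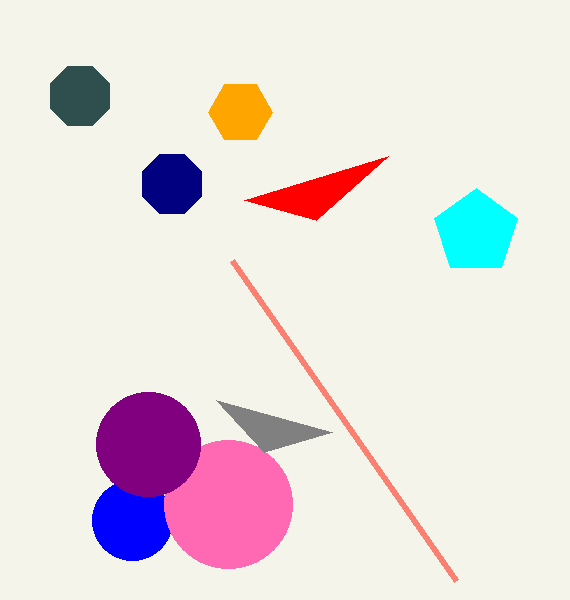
center_x_1 = 80, center_y_1 = 96, radius_1 = 32, center_x_2 = 240, center_y_2 = 112, radius_2 = 32, center_x_3 = 132, center_y_3 = 520, radius_3 = 40, px0_4 = 244, center_x_5 = 228, center_y_5 = 504, radius_5 = 64, center_x_6 = 148, radius_6 = 52, px2_7 = 264, py2_7 = 452, px1_8 = 456, py1_8 = 580, center_x_9 = 172, center_y_9 = 184, radius_9 = 32, center_x_10 = 476, center_y_10 = 232, radius_10 = 44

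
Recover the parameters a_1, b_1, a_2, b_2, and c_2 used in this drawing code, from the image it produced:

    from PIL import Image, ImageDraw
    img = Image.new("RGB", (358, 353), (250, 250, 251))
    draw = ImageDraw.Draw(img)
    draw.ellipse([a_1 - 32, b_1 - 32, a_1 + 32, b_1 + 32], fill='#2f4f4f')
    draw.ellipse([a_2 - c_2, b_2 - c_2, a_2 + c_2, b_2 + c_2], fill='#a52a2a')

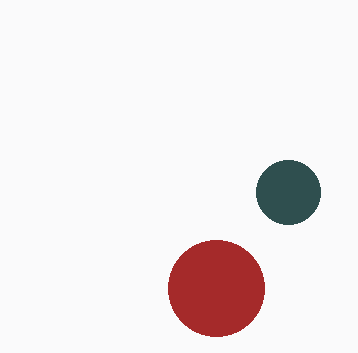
a_1 = 288; b_1 = 192; a_2 = 216; b_2 = 288; c_2 = 48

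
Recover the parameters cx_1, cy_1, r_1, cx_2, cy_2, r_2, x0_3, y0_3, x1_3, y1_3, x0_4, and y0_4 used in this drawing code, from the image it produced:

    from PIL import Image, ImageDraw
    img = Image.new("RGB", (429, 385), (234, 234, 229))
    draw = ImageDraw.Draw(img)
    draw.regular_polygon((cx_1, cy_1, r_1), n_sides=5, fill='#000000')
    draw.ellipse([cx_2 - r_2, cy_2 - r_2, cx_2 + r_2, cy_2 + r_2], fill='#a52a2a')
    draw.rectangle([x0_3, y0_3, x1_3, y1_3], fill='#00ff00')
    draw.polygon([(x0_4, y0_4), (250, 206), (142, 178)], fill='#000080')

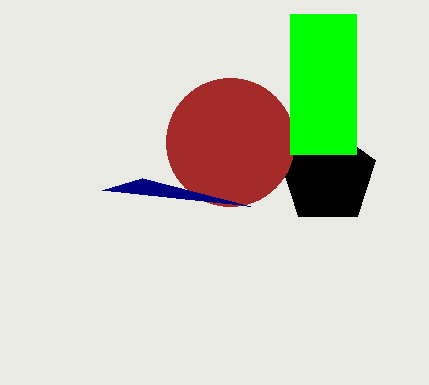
cx_1 = 328; cy_1 = 176; r_1 = 50; cx_2 = 230; cy_2 = 142; r_2 = 64; x0_3 = 290; y0_3 = 14; x1_3 = 356; y1_3 = 154; x0_4 = 102; y0_4 = 190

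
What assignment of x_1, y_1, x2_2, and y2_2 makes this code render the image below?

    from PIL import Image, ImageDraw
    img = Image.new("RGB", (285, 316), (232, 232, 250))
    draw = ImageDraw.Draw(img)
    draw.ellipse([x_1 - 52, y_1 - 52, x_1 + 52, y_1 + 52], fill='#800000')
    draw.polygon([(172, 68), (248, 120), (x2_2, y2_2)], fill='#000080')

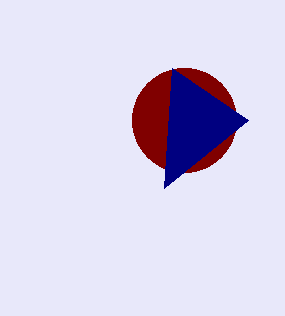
x_1 = 184
y_1 = 120
x2_2 = 164
y2_2 = 188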